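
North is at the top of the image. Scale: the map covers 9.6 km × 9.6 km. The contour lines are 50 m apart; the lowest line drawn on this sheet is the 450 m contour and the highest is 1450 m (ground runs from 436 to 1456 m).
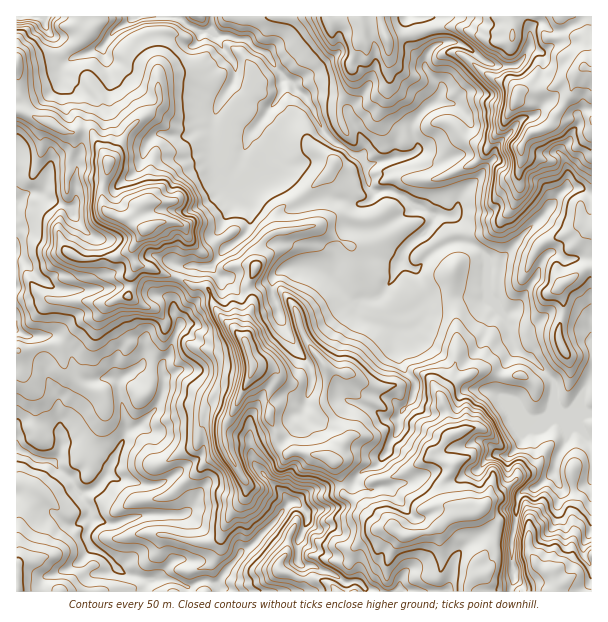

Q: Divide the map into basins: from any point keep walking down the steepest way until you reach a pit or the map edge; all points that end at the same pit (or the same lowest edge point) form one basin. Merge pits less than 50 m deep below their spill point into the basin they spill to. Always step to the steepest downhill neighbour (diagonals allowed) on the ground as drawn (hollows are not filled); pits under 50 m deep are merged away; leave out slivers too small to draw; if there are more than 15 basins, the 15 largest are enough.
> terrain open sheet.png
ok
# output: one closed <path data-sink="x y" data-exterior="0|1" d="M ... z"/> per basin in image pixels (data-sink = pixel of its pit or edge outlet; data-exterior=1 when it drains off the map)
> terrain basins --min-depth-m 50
<path data-sink="20 17" data-exterior="1" d="M458 26l-26 2-45 12 3 40 1 4 10 10 16 9 17 18 15 1 16 17 23 7-2 7-9 9-36 16-36 3-9 20-21 16-22 1-9-4-6 0-21 12-41 6-9 4-7 9-5 21-20-21-5-11-26 18-3 0-11-12-8-16-12-2-14 1-10 6-12 16-2 9 5 11 10 1 15 8 20 4 10 8 12 0 4 2 4 15 6 11 28 27 6 22 6 4 14 1 5 4 0 6-6 11-3 13 2 17 12 30 5 3 13-1 15 5 9 0 8 4 10 19 1 15 13 6 21 26 15 1-24-24 0-14 4-7 24-6 35-20 21 9-1 6-9 12 3 18 5 5 9 8 9 0 11-3 10-11 11-1 7 5 17 4 5 7 1 39 10 14 12 5 4 12-2 6 37 1 1-523-8-2-9 9-24 12-17 3-6-1-7 1-3 3-1-7-6-9 0-39-31-3z"/><path data-sink="17 449" data-exterior="1" d="M140 265l-3 0-5 8 0 14-4 9-21 8-9 12-18 8-18 19-46 8 1 241 537-1 2-6-4-12-12-5-10-14-2-42-7-6-14-2-7-5-6 0-18 13-17 2-14-13-3-12 0-6 9-12 1-6-21-9-35 20-24 6-4 7 0 14 24 24-15-1-21-26-13-6-1-15-10-19-8-4-9 0-15-5-13 1-5-3-12-30-2-17 3-13 6-11 0-6-5-4-14-1-6-4-6-22-28-27-6-11-4-15-4-2-12 0-10-8-15-2z"/><path data-sink="134 17" data-exterior="1" d="M380 16l-36 0-11 3-3 0-1-3-248 0-1 7 8 9-14 14-17 9-41 8 2 32 6 17 26 10 15 10 7 1 11-5 6 2 5 5 15 27-7 30 1 14 5 6 9 5 11 1 15 11 4 0 15-7 20 2 8 16 11 12 3 0 26-18 5 11 20 21 4-18 8-12 9-4 41-6 21-12 6 0 9 4 22-1 21-16 9-20 30-1 14-5 28-13 11-15-23-8-16-17-15-1-17-18-16-9-10-10-3-42z"/><path data-sink="17 330" data-exterior="1" d="M20 208l-4 1 0 141 11 0 12-4 23-3 18-19 18-8 9-12 21-8 4-9 0-14 4-9-5-14-14 6-10 2-30 0-13-10-6-21-4-5-15-11-10 0z"/><path data-sink="408 17" data-exterior="1" d="M510 16l-129 0-1 5 7 19 54-14 17 0 22 10 30 2 2-2 0-15z"/>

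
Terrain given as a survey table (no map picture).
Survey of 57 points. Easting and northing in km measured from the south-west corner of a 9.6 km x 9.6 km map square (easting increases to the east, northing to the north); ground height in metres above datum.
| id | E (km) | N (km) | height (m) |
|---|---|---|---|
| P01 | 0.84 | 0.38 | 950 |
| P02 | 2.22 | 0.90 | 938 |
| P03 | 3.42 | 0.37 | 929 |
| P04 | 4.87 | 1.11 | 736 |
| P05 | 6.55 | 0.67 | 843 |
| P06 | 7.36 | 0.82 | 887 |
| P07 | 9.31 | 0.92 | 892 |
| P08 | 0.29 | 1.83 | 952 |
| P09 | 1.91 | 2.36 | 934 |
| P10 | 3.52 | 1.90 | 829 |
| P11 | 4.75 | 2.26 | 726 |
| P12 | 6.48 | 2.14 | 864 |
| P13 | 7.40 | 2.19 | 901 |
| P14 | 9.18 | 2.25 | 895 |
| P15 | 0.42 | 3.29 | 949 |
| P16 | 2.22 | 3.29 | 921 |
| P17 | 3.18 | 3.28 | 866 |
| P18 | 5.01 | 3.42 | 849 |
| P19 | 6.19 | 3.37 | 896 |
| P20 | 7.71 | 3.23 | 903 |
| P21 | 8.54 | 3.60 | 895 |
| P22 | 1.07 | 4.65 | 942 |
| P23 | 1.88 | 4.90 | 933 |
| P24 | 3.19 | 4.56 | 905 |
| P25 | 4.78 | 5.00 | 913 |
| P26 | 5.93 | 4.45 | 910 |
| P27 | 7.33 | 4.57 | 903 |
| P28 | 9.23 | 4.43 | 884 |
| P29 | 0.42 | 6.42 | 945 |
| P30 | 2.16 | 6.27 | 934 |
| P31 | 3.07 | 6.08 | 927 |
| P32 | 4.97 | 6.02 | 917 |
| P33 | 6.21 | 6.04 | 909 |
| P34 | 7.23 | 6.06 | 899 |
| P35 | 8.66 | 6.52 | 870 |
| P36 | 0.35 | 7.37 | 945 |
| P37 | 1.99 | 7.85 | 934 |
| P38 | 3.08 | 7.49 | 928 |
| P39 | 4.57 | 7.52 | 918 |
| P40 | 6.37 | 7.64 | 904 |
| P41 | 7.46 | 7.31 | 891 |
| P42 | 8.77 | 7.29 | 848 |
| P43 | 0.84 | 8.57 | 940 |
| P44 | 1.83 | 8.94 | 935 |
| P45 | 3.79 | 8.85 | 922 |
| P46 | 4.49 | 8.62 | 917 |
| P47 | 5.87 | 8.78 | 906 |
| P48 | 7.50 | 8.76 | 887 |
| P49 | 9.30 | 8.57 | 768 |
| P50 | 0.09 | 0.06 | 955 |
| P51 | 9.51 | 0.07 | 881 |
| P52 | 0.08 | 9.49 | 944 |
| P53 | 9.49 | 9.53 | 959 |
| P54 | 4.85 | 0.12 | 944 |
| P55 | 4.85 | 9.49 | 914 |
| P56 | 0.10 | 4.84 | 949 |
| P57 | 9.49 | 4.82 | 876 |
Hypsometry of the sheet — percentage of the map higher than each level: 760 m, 97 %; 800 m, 94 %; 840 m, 90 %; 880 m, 80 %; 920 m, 35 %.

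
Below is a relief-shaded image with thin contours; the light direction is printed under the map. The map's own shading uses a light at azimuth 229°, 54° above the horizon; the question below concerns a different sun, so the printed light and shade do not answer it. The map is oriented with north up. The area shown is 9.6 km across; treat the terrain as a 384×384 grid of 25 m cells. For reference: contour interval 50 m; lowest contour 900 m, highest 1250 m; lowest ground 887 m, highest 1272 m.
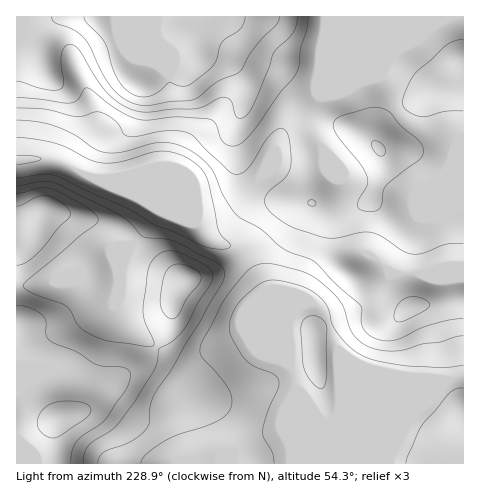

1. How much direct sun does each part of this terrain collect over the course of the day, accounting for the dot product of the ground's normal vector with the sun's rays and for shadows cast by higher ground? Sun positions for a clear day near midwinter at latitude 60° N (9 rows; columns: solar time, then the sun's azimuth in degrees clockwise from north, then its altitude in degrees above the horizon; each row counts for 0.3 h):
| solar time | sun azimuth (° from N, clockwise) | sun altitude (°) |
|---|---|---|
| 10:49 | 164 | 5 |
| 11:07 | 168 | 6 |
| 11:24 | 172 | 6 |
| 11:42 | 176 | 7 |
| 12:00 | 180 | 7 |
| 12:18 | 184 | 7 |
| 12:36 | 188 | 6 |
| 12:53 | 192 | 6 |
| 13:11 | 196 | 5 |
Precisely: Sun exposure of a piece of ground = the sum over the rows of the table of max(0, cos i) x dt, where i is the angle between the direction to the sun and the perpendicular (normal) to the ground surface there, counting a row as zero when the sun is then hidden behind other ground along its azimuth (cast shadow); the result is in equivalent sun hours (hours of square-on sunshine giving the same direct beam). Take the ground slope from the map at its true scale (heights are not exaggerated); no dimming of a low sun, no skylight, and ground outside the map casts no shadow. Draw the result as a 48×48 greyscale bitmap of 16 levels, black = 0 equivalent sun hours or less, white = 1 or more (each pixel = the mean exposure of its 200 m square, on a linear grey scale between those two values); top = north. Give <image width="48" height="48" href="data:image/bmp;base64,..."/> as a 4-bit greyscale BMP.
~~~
<image width="48" height="48" href="data:image/bmp;base64,Qk32BAAAAAAAAHYAAAAoAAAAMAAAADAAAAABAAQAAAAAAIAEAAATCwAAEwsAABAAAAAAAAAAAAAAABEREQAiIiIAMzMzAERERABVVVUAZmZmAHd3dwCIiIgAmZmZAKqqqgC7u7sAzMzMAN3d3QDu7u4A////AERFVVVWZmZmVURERERERERERERERERERERWZmeIiIiYd2VVVEQ0REREREREQ0RVVUZ3eJq6mIiZmYd2ZVRDRERERERERDRVZkVniavLl2Z4iZmIdmVERERERERERDNFZjRFZ4mql2VVZ4iId2VVREREREREREM0VjIiI0VniHZERWZmZlVVRERVREREREMiNDIQABI1eIdURERVVVVVVERVRERERERCIkMhAAEkV4h2QzMzNERVVEVVRERERERDEUQyIiIzRXiHZDMzMzNEVVZVREREREREMkRERDMyM1aIdTMyIiIzRFVURERERFVVVUREREMyIiNXdkMyIiIzRFVUREVniYiIiFVERDMhEBE1d2QzMzRERERERHrMypiIiFVDMhEQABI1eHVDM0REREREWLzd26mHd2VDIRAAASNWiZhkM0RERFRFaau7u6qYiGVUMhEREjVniZmGVERERERFaIZmirupmTMzMzMiI0VneIiHZURERDM0ZlQzV5qqqgAAEjREQzRWZniIdkREREM1d1QzNGd4iQAAATRVRDNEVomYiGRERERomXZDISIjRAAAEjRVREM0RoqpmYdURWirupdTIAAAAVRERERERERDRWeIiIiHiaq7qGZUMREjMqmHVEREREQyIhESRXmau7upYyM0RVVERJmZdlRDRDMhAAAAE1eaq6qFMRI1eJmGVWeJh2VEREIQAAAAEkV4mZh1RERXiZqpmUV4h3ZmVEMAAAAANVVniId3iIiIh3eIiEVneIiIdlIAAAADZ3d4iIiJmqqZdURWZkRWeIh3VCAAAAAUaImIiIiIiJqYZEREVTRWZlQxEAAAAAAUZ4iIiIh2Vnh2VERERBEjIQAAAAAAAAE1d2ZmZmZURFZlRERERAAAAAAAAAEhAAJGdlRDMzMzMzRERERERAAAAAAAABMzISNXd1QyIiIiIjNFZlRERAAAAAAAAjNDNEV3d2VCIjM0REVnd2ZURAAAAAAVd2RERHuph3ZEM0RERWeIiHdlRBAAABWs3tyYm93KiHZUREREV4h3d3dlRCAAAnmrze7u7typiHdkVURFeIdURERVRFISWIh3eb3u3KhmeId2VURWiGUzIiNEVIiJmYdVVoq7qYdmaIiHZURWZUMhEjRVVamZmphmeKvMu7qXZ4mHZVREMhERI1ZmZsy8zKmJvv////24ZWiIdlQxAAESRWd4iN3u3Kic7/////24ZVZ4dlQyAAESNWeImczdyXec7cuqu7uphmZndlREQhERI0Vnd5qpdVeruGVVZ3mqmHZnd2VEREMiIzNEVYd2Q1iqdDI0RFeamHZnh2VEREREMyIjRXZlRGiYUyNEREV4h2VVZmVEREREMiESRWVVVXiGRERERERFZnZlRFVEREREQhERI1RFZ4l2RERERURFVniHZlVERERERDIRAERFeaqFREREVURFVniJmHZUREREREQhAERFeql1RERERERFVWZ4h3ZURERERERCEERFZnZURERERERERVVVVVVEREREREREMw=="/>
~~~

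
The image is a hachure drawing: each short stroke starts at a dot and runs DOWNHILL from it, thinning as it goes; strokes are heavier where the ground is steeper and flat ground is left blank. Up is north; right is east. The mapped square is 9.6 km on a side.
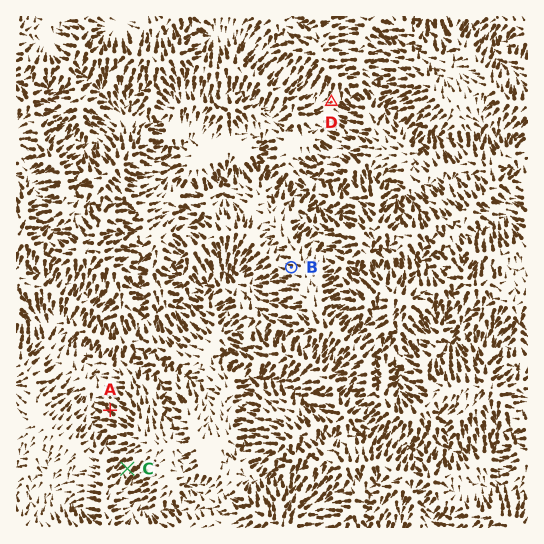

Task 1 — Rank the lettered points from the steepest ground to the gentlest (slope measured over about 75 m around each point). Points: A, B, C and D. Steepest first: C A B D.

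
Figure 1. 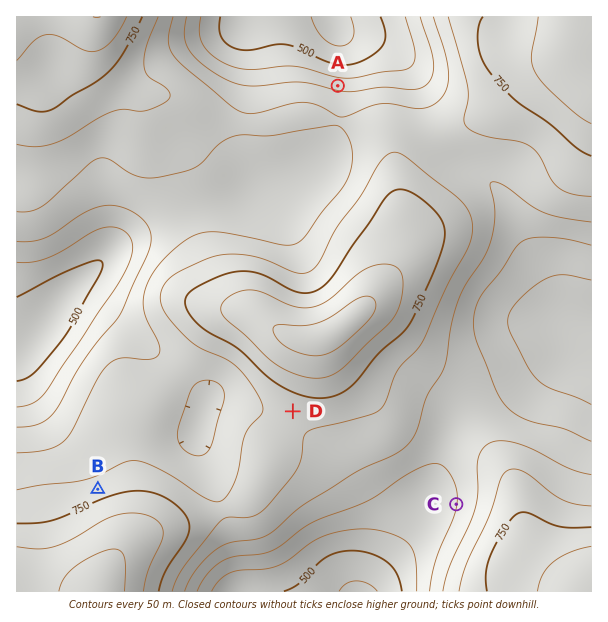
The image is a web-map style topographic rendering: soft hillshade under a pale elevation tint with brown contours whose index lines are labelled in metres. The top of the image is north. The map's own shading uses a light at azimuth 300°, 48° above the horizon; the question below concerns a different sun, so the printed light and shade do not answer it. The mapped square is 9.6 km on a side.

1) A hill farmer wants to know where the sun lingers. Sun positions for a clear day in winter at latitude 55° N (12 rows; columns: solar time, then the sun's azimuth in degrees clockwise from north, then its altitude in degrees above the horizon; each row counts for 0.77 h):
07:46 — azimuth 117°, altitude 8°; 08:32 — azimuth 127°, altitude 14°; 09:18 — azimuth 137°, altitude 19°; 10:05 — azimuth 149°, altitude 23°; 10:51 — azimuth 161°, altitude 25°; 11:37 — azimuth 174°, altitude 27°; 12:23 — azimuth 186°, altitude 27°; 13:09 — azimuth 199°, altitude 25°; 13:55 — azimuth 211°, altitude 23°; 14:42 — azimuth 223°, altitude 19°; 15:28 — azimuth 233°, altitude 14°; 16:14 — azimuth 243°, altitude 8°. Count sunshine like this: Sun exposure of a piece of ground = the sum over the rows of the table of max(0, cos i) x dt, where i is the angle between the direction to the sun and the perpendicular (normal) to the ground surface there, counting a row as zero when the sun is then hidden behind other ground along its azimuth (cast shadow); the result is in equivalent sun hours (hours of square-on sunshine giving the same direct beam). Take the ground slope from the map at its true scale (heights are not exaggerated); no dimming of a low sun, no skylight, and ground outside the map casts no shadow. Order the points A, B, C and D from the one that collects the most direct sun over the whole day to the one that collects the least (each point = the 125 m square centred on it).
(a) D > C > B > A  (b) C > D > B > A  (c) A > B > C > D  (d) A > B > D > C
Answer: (a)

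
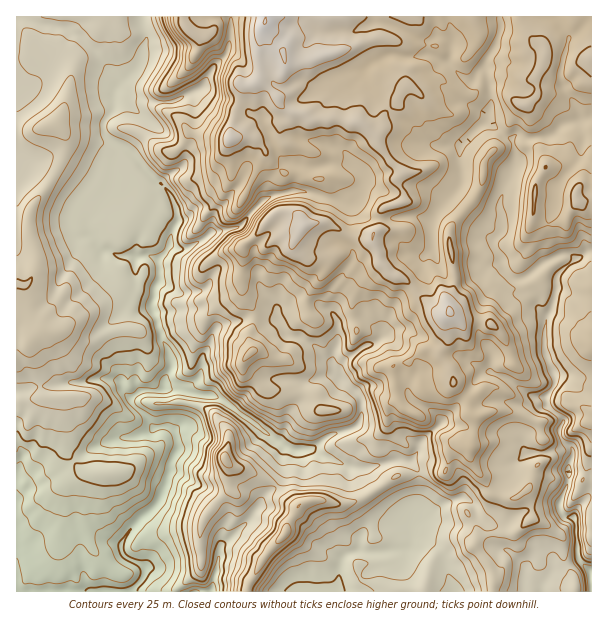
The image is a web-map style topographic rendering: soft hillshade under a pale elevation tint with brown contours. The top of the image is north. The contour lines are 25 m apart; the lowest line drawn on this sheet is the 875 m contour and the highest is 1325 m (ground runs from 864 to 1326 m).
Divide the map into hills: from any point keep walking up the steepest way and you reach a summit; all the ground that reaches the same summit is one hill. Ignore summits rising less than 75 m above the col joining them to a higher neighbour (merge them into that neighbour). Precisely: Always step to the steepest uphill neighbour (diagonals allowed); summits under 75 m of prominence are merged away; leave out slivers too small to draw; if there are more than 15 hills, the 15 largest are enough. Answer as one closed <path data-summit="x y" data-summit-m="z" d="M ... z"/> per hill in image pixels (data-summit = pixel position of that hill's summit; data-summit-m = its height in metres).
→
<path data-summit="266 21" data-summit-m="1326" d="M591 16l-449 1 4 24-4 9-2 12-2 6-22 21-2 7 0 14-11 13 1 11 6 5 15 7 3 6-13 13-5 29-20 27-2 10 16 21 6 0 9 4 18 2 1 20 18 9-4 22 5 9 5 21 6 9 4 18-8 14 0 7-2 3-22 1-10 8 3 6 15 14 6 9-4 4-19 6-12 0-27 10-20 14-16 14-20 11-7 1-11 10-1 94 114 0 8-8 5-6 1-11-19-9-5-7 0-8 17-22 11-9 11-12 10-29 0-9 8-12 0-9-4-10 8-9 6-31 7 3 18 2 12 6 48 37 18 11 21 0 11 7 4 0 23 11 22 0 17-6 13-2 8 2 6 6 4 11 0 12-8 39-10-4-10 0-29 8-3 5 0 10-13 5-5 6-4 32 254-1z"/><path data-summit="17 284" data-summit-m="1126" d="M141 16l-125 1 1 483 12-12 7-1 20-11 16-14 20-14 27-10 12 0 19-6 4-4-6-9-15-14-3-6 10-8 22-1 2-3 0-7 8-14-4-18-6-9-5-21-5-9 4-22-18-9-1-20-18-2-9-4-6 0-16-21 2-10 20-27 5-29 13-13-3-6-15-7-6-5-1-11 11-13 0-14 2-7 22-21 2-6 2-12 4-9z"/><path data-summit="285 533" data-summit-m="1191" d="M287 446l-3 1-1 6 1 20-4 9-16 15-12 21-22 22-8 5-10 47 124 0 6-32 5-6 13-5 0-10 3-5 29-8 10 0 10 4 6-27 2-24-4-11-6-6-15-2-23 8-22 0-23-11-4 0-11-7-21 0z"/><path data-summit="225 459" data-summit-m="1165" d="M188 391l-6 31-8 9 4 10 0 9-8 12 0 9-10 29-11 12-11 9-17 22 1 11 9 6 14 7-1 11-12 14 78 0 7-22 5-25 8-5 22-22 12-21 16-15 4-9 0-28-59-43-12-6-18-2z"/>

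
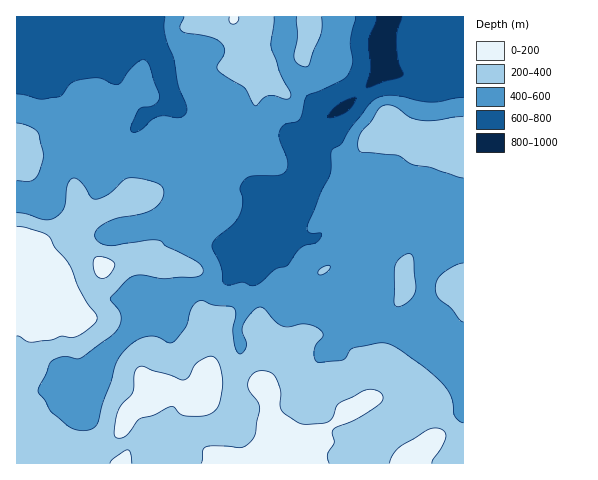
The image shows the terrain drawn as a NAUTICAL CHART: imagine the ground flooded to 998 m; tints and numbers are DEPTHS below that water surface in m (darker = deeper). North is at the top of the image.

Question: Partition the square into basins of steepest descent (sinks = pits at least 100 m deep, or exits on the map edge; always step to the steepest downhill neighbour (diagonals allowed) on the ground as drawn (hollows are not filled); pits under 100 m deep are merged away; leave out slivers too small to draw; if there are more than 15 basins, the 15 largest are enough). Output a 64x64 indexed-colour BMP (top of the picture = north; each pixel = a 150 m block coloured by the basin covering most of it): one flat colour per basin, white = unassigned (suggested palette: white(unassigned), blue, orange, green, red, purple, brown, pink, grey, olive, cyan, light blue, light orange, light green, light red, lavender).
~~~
<image width="64" height="64" href="data:image/bmp;base64,Qk12CAAAAAAAAHYAAAAoAAAAQAAAAEAAAAABAAQAAAAAAAAIAAATCwAAEwsAABAAAAAAAAAA////ALR3HwAOf/8ALKAsACgn1gC9Z5QAS1aMAMJ34wB/f38AIr28AM++FwDox64AeLv/AIrfmACWmP8A1bDFABEREREREREREREREREREREREREREREREREREREREREREREREREREREREREREREREREREREREREREREREREREREREREREREREREREREREREREREREREREREREREREREREREREREREREREREREREREREREREREREREREREREREREREREREREREREREREREREREREREREREREREREREREREREREREREREREREREREREREREREREREREREREREREREREREREREREREREREREREREREREREREREREREREREREREREREREREREREREREREREREREREREREREREREREREREREREREREREREREREREREREREREREREREREREREREREREREREREREREREREREREREREREREREREREREREREREREREREREREREREREREREREREREREREREREREREREREREREREREREREREREREREREREREREREREREREREREREREREREREREREREREREREREREREREREREREREREREREREREREREREREREREREREREREREREREREREREREREREREREREREREREREREREREREREREREREREREREREREREREREREREREREREREREREREREREREREREREREREREREREREREREREREREREREREREREREREREREREREREREREREREREREREREREREREREREREREREREREREREREREREREREREREREREREREREREREREREREREREREREREREREREREREREREREREREREREREREREREREREREREREREREREREREREREREREREREREREREREREREREREREREREREREREREREREREREREREREREREREREREREREREREREREREREREREREREREREREREREREREREREREREREREREREREREREREREREREREREREREREREREREREREREREREREREREREREREREREREREREREREREREREREREREREREREREREREREREREREREREREREREREREREREREREREREREREREREREREREREREREREREREREREREREREREREREREREREREREREREREREREREREREREREREREREREREREREREREREREREREREREREREREREREREREREREREREREREREREREREREREREREREREREREREREREREREREREREREREREREREREREREREREREREREREREREREREREREREREREREREREREREREREREREREREREREREREREREREREREREREREREREREREREREREREREREREREREREREREREREREREREREREREREREREREREREREREREREREREREREREREREREREREREREREREREREREREREREREREREREREREREREREREREREREREREREREREREiIRERERERERERERERERERERERERERERERERERERERESIiIRERERERERERERERERERERERERERERERERERERERIiIiEREREREREREREREREREREREREREREREREREREREiIiIiIiEREREREREREREREREREREREREREREREREREiIiIiIiIhERERERERERERERERERERERERERERERERESIiIiIiIiIRERERERERERERERERERERERERERERERERIiIiIiIiIiIhEREREREREREREREREREREREREREREiIiIiIiIiIiIiIiEREREREREREREREREREREREREiIiIiIiIiIiIiIiIiIhERERERERERERERERERERERESIiIiIiIiIiIiIiIiIiERERERERERERERERERERERERIiIiIiIiIiIiIiIiIiIiIRERERERERERERERERERERIiIiIiIiIiIiIiIiIiIiIiIREREREREREREREREREREiIiIiIiIiIiIiIiIiIiIiIhERERERERERERERERERESIiIiIiIiIiIiIiIiIiIiIiERERERERERERERERERERIiIiIiIiIiIiIiIiIiIiIiIREREREREREREREREREREiIiIiIiIiIiIiIiIiIiIiIhERERERERERERERERERESIiIiIiIiIiIiIiIiIiIiIiERERERERERERERERERERIiIiIiIiIiIiIiIiIiIiIiIREREREREREREREREREREiIiIiIiIiIiIiIiIiIiIiIhERERERERERERERERERESIiIiIiIiIiIiIiIiIiIiIiIRERERERERERERERERERIiIiIiIiIiIiIiIiIiIiIiIREREREREREREREREREREiIiIiIiIiIiIiIiIiIiIiIhERERERERERERERERERESIiIiIiIiIiIiIiIiIiIiIiERERERERERERERERERERIiIiIiIiIiIiIiIiIiIiIiIREREREREREREREREREREiIiIiIiIiIiIiIiIiIiIiIhERERERERERERERERERESIiIiIiIiIiIiIiIiIiIiIiERERERERERERERERERERIiIiIiIiIiIiIiIiIiIiIiIREREREREREREREREREREiIiIiIiIiIiIiIiIiIiIiIRERERERERERERERERERESIiIiIiIiIiIiIiIiIiIiIRERERERERERERERERERER"/>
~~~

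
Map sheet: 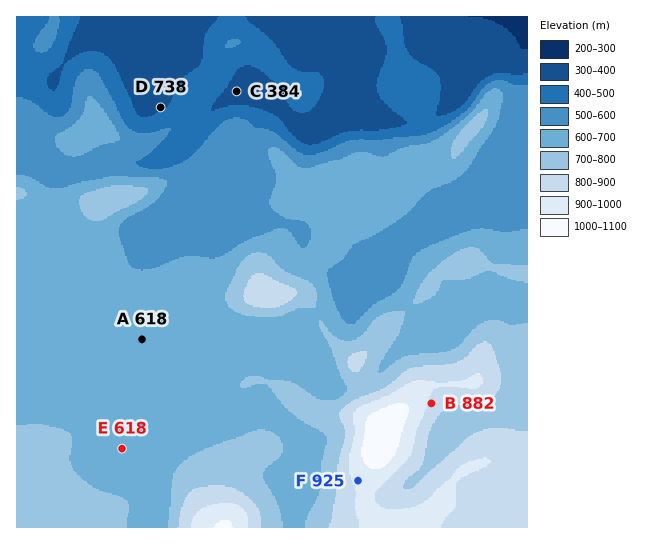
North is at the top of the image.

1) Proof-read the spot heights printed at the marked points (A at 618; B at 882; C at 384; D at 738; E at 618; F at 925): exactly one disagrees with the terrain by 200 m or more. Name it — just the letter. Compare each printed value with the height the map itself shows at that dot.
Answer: D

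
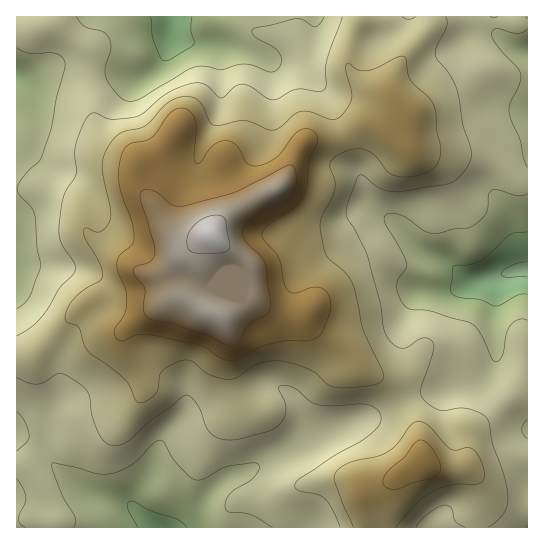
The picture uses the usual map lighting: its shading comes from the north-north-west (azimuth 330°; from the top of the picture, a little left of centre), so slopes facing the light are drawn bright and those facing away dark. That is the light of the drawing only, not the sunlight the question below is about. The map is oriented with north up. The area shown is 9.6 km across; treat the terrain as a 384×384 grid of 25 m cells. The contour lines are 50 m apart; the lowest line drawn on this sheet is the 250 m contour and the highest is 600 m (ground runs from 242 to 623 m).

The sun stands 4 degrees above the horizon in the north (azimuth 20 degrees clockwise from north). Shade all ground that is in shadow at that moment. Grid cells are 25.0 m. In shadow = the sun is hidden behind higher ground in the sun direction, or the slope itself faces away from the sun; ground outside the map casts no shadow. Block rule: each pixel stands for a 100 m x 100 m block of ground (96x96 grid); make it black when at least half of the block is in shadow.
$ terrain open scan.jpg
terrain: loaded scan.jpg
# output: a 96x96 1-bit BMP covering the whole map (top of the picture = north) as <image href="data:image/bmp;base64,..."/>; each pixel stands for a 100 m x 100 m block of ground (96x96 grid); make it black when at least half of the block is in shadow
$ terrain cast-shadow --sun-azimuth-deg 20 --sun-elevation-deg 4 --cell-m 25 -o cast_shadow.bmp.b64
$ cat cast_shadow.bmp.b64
<image width="96" height="96" href="data:image/bmp;base64,Qk2+BAAAAAAAAD4AAAAoAAAAYAAAAGAAAAABAAEAAAAAAIAEAAATCwAAEwsAAAIAAAAAAAAA////AAAAAAAAAAP+AAAH/4D/gAAAAAf+AAAf/4D/4AAAAA/+AAA//4B/8AAAAB/+AAA//4B/+AAAAB/+AAA//wB//AAAAb//AAAf/gA//AAAB///AAAB/gA//AAAB///gAAA/AA//AAAD///jwAAeAAf/AAAD///j8AAAAAf+AAAD///z/AAAAAMAAAAD///z/gAAAAAAAAAB///7/wAAAAAAAAAA/////4AAAAAAAAAA/////8AAAAAAAAAAf////+D4AAAAAAAAD////+H/AAAAAAAAAP////P/gAAAAAAAAP//B+P/4AAAACAAAP//AcP/8AAAADAAAH//gAf//AAAADgADH//gAf//gAAADgB/j//wA///gAAADwD/z//4D///gAAAD4P/////////wAAAD4P/////////wAAAD4f/////////gAAAD4P////////+AAAADwP///////wAAAAADgP///////gAAAAAAAP///////gAAAAAAAH///////gAAAAAAAH/f/////gAAAAAAAB+f/////AAAAAAAAAef//8f/AAAAAAAAAAf//4P+AAAAAAAAAAf//w+MAAAAAAAAAAP//g4AAAAAAAAAAAP//A4AAAAAAAAAAAP/8A4AAAAAAAAAADn/gAQAAAAAAAAAAHwAAAAAAAAAAAAAAH4AAAAAAAAAAAAAAH4AAAAAAAAAAAAAAH8AAAAAAAAAAAAAAH+AAAAAAAAAAAAAAH8AAAAAAAAAHgAA8P4AAAAAAAAAP4AD//gAAAAAAAAAP/4D/+AAB4AAAAAAf/8D/gAAD4AAAAAB//8D/AAAHwAAAAAP//8B+AHgHAAAAAAf8AcB8B/gGAcAAAf/4AMA4H/gAA+AAB//AAAAAH/AAB/AAB/4AAAAAH+AAB/gAD/wAAAAAH+AAB/gAH/4AAQAAP+AAB/wAP/8AAYAAP8AAA/wAf//AA8AAP8AAAf4Af//gA8AAP4AAAP4Af//gA4AAPwAAADwAf//wAwAAPgAAAAAAf//wAAAAPgAAAAAAf//wAAAAHAAAAAAA///wAAAAAAAAAAAA///gAAAAAAAAAAAA//8AAAAAAAAAAAAB//gAAAAAAAAAAAAD//AAAAAAAAAAAAAD/8AAAAAAAAAAAAAA/4AAAAAAAAAAAAAAfgAAAAAAAAAAAAAAPAAAAAAAAAAAAAAAAAAAAAAAAAAAAAAAAAAAAAAAAAAAAAAAAAAAAAAAAAAAAAAAAAAAAAAAAAAAAAAAAAAAAAAAAAAAAAAAAAAAAAAAAAAAAAAAAAAAAAAAAAAAAAAGAAAAAAAAAAAAAAAHAAAAADAAAAAAAAAPAAAAADgAAAAAAAAGAAAAADgAAAAAAAAGAAAAADwAAAAAAAAAAAAAADwAAAAAAAAAAAAAAD8AAAAAAAAAAAAAAD/AAAAAAAAAAAAAAD/gAAAAAAAAAAAAAIHAAAAB8AAAAAAAAcAAAAAD4AAAAAAAAYAAAAABwAAAAAAAAAAAAAAAAAAAAAAAAAAAAAAAAAAAAAAAAA="/>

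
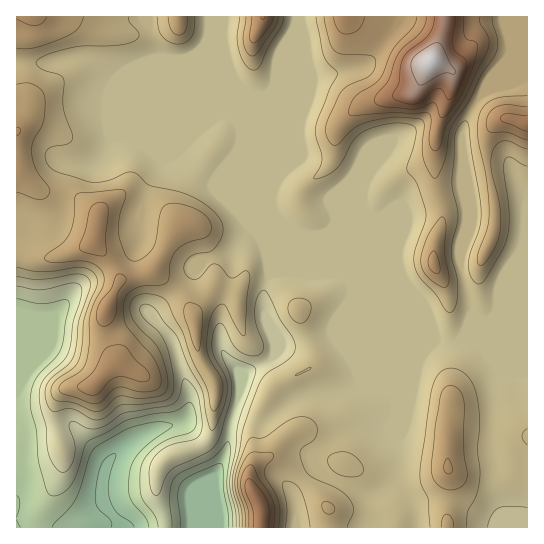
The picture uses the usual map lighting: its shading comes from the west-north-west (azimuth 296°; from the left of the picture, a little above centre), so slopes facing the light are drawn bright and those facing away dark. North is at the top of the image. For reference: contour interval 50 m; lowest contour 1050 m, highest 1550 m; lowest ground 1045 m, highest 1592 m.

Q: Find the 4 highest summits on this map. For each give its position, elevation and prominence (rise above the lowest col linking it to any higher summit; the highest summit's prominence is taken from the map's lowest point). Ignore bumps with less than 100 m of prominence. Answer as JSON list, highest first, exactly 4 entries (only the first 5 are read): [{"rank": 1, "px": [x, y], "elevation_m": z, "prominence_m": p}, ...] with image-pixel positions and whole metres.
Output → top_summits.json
[{"rank": 1, "px": [431, 61], "elevation_m": 1592, "prominence_m": 547}, {"rank": 2, "px": [257, 498], "elevation_m": 1489, "prominence_m": 228}, {"rank": 3, "px": [106, 309], "elevation_m": 1435, "prominence_m": 180}, {"rank": 4, "px": [449, 469], "elevation_m": 1404, "prominence_m": 126}]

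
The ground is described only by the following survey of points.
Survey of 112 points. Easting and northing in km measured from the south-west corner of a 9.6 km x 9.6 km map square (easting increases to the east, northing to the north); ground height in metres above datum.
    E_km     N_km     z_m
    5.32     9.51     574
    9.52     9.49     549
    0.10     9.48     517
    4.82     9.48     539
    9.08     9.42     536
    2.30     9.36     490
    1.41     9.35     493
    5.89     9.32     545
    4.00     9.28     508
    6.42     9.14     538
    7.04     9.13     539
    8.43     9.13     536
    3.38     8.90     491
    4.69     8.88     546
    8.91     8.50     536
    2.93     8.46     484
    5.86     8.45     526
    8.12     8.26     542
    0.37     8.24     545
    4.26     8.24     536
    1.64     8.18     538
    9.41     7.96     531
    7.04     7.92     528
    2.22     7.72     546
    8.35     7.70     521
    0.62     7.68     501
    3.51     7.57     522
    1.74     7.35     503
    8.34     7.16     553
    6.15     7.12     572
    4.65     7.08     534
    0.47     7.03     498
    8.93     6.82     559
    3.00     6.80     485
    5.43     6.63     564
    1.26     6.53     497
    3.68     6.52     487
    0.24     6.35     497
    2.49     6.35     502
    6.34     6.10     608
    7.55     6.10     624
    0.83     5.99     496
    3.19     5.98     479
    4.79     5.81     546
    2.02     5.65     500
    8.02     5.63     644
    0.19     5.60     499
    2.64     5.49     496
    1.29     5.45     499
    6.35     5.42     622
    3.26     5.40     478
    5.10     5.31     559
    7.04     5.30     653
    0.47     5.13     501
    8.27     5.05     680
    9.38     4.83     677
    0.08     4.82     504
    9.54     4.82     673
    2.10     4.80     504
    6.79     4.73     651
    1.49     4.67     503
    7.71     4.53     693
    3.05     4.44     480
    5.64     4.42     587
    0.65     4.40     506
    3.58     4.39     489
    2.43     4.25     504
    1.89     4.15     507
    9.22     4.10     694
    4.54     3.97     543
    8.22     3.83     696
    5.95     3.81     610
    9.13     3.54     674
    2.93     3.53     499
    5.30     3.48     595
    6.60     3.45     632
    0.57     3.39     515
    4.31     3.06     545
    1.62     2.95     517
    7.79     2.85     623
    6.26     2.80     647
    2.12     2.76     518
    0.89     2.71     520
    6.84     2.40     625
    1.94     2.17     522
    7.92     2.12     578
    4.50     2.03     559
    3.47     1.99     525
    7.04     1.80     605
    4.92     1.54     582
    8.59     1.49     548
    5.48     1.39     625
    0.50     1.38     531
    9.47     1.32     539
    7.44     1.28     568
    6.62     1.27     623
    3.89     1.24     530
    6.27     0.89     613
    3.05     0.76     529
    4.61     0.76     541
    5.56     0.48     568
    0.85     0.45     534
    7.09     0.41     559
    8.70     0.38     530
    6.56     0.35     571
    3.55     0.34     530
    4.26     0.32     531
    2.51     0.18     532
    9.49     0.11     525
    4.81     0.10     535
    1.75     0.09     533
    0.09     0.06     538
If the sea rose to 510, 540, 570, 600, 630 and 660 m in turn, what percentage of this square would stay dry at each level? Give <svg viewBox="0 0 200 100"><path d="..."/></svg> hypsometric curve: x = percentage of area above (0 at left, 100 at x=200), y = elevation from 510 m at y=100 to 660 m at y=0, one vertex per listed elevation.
<svg viewBox="0 0 200 100"><path d="M157 100l-71-20-29-20-18-20-14-20-13-20"/></svg>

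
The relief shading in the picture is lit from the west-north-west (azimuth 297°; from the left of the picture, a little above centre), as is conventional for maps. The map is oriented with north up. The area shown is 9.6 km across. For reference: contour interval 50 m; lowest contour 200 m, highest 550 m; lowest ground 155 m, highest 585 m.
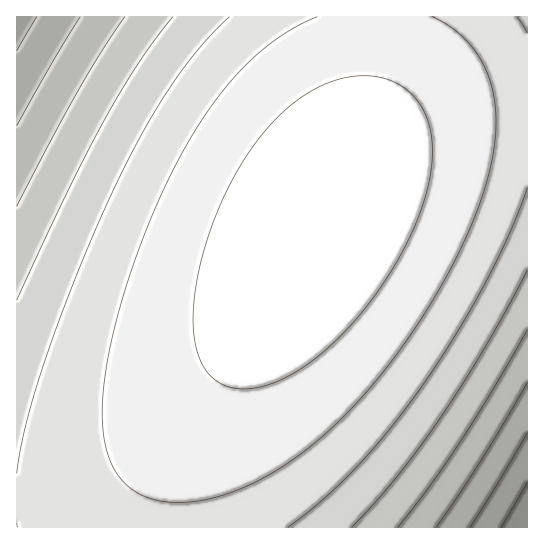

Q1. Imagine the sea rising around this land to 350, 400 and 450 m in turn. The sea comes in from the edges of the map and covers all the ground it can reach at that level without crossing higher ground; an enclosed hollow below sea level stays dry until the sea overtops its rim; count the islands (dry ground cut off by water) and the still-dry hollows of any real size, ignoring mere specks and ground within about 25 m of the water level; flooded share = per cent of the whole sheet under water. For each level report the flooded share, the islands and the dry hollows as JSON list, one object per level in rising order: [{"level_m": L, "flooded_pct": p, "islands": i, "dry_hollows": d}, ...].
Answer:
[{"level_m": 350, "flooded_pct": 8, "islands": 0, "dry_hollows": 0}, {"level_m": 400, "flooded_pct": 16, "islands": 0, "dry_hollows": 0}, {"level_m": 450, "flooded_pct": 27, "islands": 0, "dry_hollows": 0}]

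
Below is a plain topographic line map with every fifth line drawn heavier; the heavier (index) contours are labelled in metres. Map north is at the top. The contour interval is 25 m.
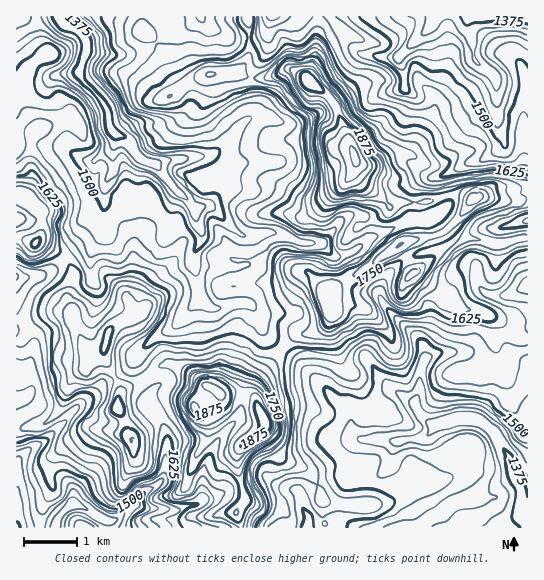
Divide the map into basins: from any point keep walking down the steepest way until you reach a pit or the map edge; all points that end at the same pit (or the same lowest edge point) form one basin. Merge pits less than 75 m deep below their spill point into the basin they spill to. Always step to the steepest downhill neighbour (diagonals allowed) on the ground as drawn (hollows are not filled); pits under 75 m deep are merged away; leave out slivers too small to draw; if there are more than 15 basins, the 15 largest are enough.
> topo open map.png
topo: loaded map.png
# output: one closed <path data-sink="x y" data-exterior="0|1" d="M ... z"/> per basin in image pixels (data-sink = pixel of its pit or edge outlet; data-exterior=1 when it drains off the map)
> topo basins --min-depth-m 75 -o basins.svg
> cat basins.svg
<path data-sink="59 17" data-exterior="1" d="M246 16l-230 1 0 176 11 3 13 14 1 20-5 12 15 6 18 15 4 12-4 14 0 13 7 29 14 26 14-7 0 8 16 28 1 7 4-5 22-11 16-13 8 0 15 7 15 12 16 6 5 6 25 0 7 4-1-9 3-7 28-37 11-10 22-5 12-10 3-12-5-18 35-19 41-30-12-25-2-11-23-19-13-16 2-14-22-55-26-23-17-10-27 10-16-2-10-6 12-17 2-9z"/><path data-sink="527 521" data-exterior="1" d="M462 195l-15 0-13 5-33 3-11 4 1 10 12 25-41 30-33 17-2 6 5 14-3 12-12 10-16 2-10 6-35 44-3 11 11 24 1 11-6 6-15 8-7 14 0 10 8 30-8 14 4 17 287-1 0-289-6-1-20 7-8 0-33-8-9-10 21-27z"/><path data-sink="17 527" data-exterior="1" d="M22 239l-6 0 0 288 223 1 1-7-3-10 8-14-8-30 0-10 7-14 15-8 6-6 0-7-8-20-10-7-25 0-5-6-16-6-15-12-15-7-8 0-16 13-22 11-4 5-1-7-16-28 0-8-14 7-14-26-7-29 0-13 4-12-4-14-18-15-10-5-10 0z"/><path data-sink="527 17" data-exterior="1" d="M527 16l-280 0 4 29-2 9-12 17 10 6 16 2 27-10 13 7 16 12 14 14 6 11 16 44-2 14 3 6 34 30 11-4 33-3 13-5 15 0 12 4 27-12 27 0z"/><path data-sink="527 221" data-exterior="1" d="M481 196l-6 1-8 9-15 20 9 10 33 8 8 0 26-7-1-37-29 0z"/>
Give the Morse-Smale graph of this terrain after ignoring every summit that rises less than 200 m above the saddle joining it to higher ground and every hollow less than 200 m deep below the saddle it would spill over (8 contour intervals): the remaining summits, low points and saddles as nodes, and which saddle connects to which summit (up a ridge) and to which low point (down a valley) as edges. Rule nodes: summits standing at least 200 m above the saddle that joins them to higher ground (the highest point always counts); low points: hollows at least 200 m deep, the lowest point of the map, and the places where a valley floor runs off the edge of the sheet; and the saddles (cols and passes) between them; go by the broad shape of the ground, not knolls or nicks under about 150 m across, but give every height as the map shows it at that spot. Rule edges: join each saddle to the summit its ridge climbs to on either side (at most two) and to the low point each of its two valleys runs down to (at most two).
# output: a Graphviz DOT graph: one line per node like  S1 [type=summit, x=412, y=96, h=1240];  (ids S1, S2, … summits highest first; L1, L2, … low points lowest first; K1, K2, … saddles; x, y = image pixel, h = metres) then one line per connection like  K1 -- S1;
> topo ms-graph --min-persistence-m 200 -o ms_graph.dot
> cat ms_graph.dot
graph terrain {
  S1 [type=summit, x=354, y=158, h=1960];
  S2 [type=summit, x=218, y=390, h=1908];
  L1 [type=low, x=526, y=519, h=1362];
  L2 [type=low, x=62, y=22, h=1364];
  L3 [type=low, x=526, y=17, h=1365];
  L4 [type=low, x=17, y=527, h=1372];
  K1 [type=saddle, x=282, y=349, h=1634];
  K2 [type=saddle, x=250, y=39, h=1627];
  K3 [type=saddle, x=65, y=258, h=1619];
  K1 -- S1;
  K1 -- S2;
  K1 -- L1;
  K1 -- L2;
  K2 -- S1;
  K2 -- L3;
  K2 -- L2;
  K3 -- S1;
  K3 -- S2;
  K3 -- L2;
  K3 -- L4;
}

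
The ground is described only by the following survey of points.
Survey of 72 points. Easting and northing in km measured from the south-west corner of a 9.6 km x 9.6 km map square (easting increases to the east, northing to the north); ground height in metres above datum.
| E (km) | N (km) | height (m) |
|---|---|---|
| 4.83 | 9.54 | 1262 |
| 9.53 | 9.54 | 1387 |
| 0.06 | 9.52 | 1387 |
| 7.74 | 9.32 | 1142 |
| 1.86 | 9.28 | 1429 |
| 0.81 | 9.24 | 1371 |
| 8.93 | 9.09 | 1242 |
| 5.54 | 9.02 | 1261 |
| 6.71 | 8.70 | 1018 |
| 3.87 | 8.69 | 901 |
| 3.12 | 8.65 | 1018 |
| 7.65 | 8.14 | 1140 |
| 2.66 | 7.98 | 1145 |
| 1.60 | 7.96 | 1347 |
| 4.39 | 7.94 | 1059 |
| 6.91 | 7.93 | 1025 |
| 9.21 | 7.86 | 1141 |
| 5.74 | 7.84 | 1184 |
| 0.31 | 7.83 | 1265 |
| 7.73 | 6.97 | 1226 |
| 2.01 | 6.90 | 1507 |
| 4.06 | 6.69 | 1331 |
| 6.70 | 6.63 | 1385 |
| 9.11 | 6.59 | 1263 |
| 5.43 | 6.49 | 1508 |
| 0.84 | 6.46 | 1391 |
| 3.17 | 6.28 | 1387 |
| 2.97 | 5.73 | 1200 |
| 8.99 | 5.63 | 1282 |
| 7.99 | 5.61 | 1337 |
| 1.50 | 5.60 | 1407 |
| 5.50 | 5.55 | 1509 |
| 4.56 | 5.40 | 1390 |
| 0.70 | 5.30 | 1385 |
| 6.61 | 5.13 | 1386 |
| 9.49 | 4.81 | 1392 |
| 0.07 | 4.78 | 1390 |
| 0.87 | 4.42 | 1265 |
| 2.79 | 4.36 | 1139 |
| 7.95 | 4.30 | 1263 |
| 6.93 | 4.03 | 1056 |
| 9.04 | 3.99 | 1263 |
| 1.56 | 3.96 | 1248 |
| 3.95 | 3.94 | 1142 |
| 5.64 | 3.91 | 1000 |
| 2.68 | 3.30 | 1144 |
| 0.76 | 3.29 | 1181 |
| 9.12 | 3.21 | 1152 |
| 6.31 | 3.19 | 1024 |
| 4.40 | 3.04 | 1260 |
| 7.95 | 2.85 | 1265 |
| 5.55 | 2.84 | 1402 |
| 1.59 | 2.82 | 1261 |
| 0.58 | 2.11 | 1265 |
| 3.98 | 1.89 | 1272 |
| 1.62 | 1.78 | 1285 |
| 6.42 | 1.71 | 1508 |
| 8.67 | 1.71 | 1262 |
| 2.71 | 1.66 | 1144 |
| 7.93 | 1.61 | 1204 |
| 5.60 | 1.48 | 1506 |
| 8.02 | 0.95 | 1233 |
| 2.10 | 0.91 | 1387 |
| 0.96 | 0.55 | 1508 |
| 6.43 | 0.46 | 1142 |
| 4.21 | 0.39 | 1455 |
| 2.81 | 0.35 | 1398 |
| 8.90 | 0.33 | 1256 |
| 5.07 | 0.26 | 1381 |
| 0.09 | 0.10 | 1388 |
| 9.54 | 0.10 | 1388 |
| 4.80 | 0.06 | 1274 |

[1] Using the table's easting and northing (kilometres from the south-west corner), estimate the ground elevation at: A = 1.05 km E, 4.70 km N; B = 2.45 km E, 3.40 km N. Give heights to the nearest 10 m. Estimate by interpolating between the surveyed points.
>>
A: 1310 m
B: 1140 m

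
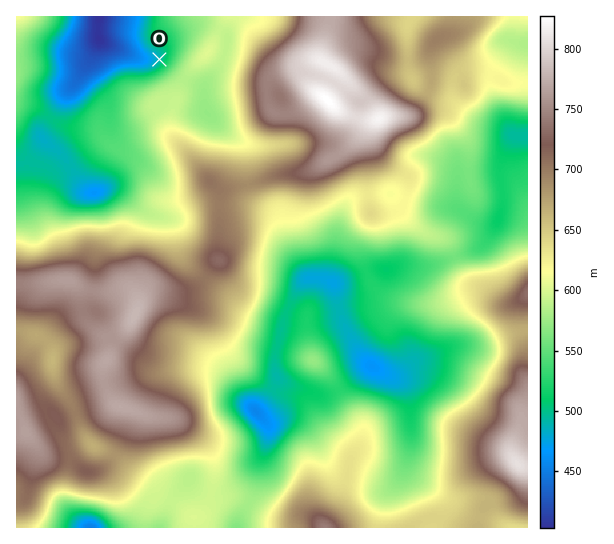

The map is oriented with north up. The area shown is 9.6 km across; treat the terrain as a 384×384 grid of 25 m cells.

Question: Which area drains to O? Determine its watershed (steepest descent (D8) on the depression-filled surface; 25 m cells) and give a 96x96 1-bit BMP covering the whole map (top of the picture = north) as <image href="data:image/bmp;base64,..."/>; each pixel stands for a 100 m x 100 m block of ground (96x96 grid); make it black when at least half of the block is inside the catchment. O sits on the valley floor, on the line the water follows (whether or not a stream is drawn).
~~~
<image width="96" height="96" href="data:image/bmp;base64,Qk2+BAAAAAAAAD4AAAAoAAAAYAAAAGAAAAABAAEAAAAAAIAEAAATCwAAEwsAAAIAAAAAAAAA////AAAAAAAAAAAAAAAAAAAAAAAAAAAAAAAAAAAAAAAAAAAAAAAAAAAAAAAAAAAAAAAAAAAAAAAAAAAAAAAAAAAAAAAAAAAAAAAAAAAAAAAAAAAAAAAAAAAAAAAAAAAAAAAAAAAAAAAAAAAAAAAAAAAAAAAAAAAAAAAAAAAAAAAAAAAAAAAAAAAAAAAAAAAAAAAAAAAAAAAAAAAAAAAAAAAAAAAAAAAAAAAAAAAAAAAAAAAAAAAAAAAAAAAAAAAAAAAAAAAAAAAAAAAAAAAAAAAAAAAAAAAAAAAAAAAAAAAAAAAAAAAAAAAAAAAAAAAAAAAAAAAAAAAAAAAAAAAAAAAAAAAAAAAAAAAAAAAAAAAAAAAAAAAAAAAAAAAAAAAAAAAAAAAAAAAAAAAAAAAAAAAAAAAAAAAAAAAAAAAAAAAAAAAAAAAAAAAAAAAAAAAAAAAAAAAAAAAAAAAAAAAAAAAAAAAAAAAAAAAAAAAAAAAAAAAAAAAAAAAAAAAAAAAAAAAAAAAAAAAAAAAAAAAAAAAAAAAAAAAAAAAAAAAAAAAAAAAAAAAAAAAAAAAAAAAAAAAAAAAAAAAAAAAAAAAAAAAAAAAAAAAAAAAAAAAAAAAAAAAAAAAAAAAAAAAAAAAAAAAAAAAAAAAAAAAAAAAAAAAAAAAAAAAAAAAAAAAAAAAAAAAAAAAAAAAAAAAAAAAAAAAAAAAAAAAAAAAAAAAAAAAAAAAAAAAAAAAAAAAAAAAAAAAAAAAAAAAAAAAAAAAAAAAAAAAAAAAAAAAAAAAAAAAAAAAAAAAAAAAAAAAAAAAAAAAAAAAAAAAAAAAAAAAAAAAAAAAAAAAAAAAAAAAAAAAAAAAAAAAAAAAAAAAAAAAAAAAAAAAAAAAAAAAAAAAAAAAAAAAAAAAAAAAAAAAAAAAAAAAAAAAAAAAAAAAAAAAAAAAAAAAAAAAAAAAAAAAAAAAAAAAAAAAAAAAAAAAAAAAAAAAAAAAAAAAAAAAAAAAAAAAAAAAAAAAAAAAAAAAAAgAAAAAAAAAAAAAAB/AAAAAAAAAAAAAAD/4AAAAAAAAAAAAAH//4AAAAAAAAAAAAH///AAAAAAAAAAAAP///wAAAAAAAAAAAf///8AAAAAAAAAAA////+AAAAAAAAAAB/////AAAAAAAAAAD/////gAAAAAAAAAH/////wAAAAAAAAAH/////4AAAAAAAAAH/////8AAAAAAAAAH/////8AAAAAAAAAH/////AAAAAAAAAAH////8AAAAAAAAAAD////4AAAAAAAAAAD////wAAAAAAAAAAB////wAAAAAAAAAAB////4AAAAAAAAAAB////8AAAAAAAAAAB////8AAAAAAAAAAC////8AAAAAAAAAAEf///4AAAAAAAAAAIP///wAAAAAAAAAAAH///gAAAAAAAAAAAD///gAAAAAAAAAAAB///wAAAAAAAAAAAB///wAAAAAAAAAAAA///wAAAAAAAAAAAA///4AAAAAAAAAAAAf//4AAAAAAAAAAAAf//4AAAAAA="/>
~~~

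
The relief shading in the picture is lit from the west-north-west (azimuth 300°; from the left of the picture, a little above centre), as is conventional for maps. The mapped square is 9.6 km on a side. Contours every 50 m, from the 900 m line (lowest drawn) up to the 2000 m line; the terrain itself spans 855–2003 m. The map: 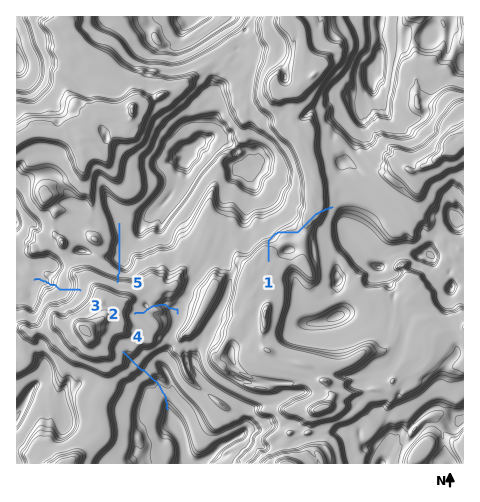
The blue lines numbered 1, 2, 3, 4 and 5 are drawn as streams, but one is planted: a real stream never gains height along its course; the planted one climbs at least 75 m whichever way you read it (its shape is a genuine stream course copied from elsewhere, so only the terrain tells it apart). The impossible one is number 1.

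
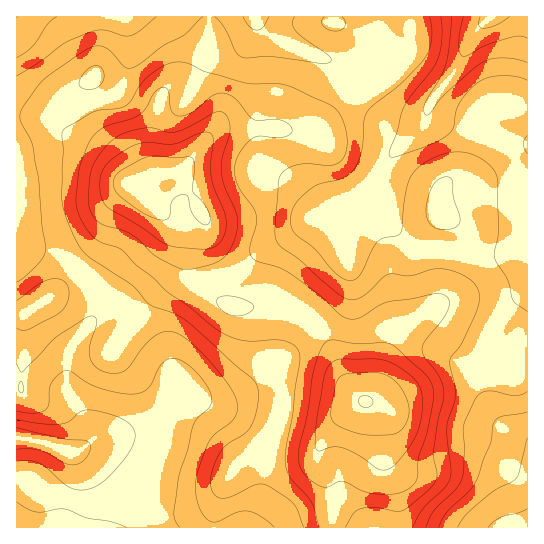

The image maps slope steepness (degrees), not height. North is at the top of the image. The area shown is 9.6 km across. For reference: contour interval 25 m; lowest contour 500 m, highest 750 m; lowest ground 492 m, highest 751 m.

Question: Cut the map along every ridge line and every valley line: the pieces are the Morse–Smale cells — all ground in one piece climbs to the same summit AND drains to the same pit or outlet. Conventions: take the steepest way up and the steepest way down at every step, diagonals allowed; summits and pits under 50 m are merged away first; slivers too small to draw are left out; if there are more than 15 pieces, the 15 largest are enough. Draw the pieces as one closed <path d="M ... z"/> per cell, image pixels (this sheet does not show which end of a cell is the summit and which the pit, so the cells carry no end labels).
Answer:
<path d="M527 16l-193 0 0 7 36 13 21 0 19-11-3 17-12 24-17 14-31 17-32 36-13 0-27-5-16 1 1 18 7 19 10 9 20 10 21 24 7 2 28-13-6 9-6 26 8 36-1 21-7 15-24 21 10 13 16 38 9 13 12 11-29 22-16 26 0 13 13 36 1 30 66-1-3-37-9-23-2-42-5-12-13-11 12-17 9-36 7-15 6-6 17-9 15 0 9 5 19 19 14 5 26 0 12-3 8-5 7-1z"/><path d="M78 269l-32 31-19 12-11 2 0 213 315 1 1-30-13-36 0-13 16-26 29-22-12-11-9-13-10-24-14-26-2 0-43 41-36 25-17 7-15 0-20-7-8 0-7 8-18 26-8 8-40 1-14 5-10 8 6-7 1-12-3-9-16-30-2-25 2-13 6-11 20-27 1-13-5-17z"/><path d="M167 173l-12 0-30 20-13 17-12 31-23 28 14 16 5 17-1 13-20 27-6 11-2 13 2 25 16 30 3 9 0 8-5 9 22-11 40-1 8-8 18-26 7-8 8 0 20 7 15 0 17-7 36-25 43-42-15-13-19-6-52 0-21-12-11-10-7-12-1-20 2-18 10-16 0-5-18-28-8-9z"/><path d="M426 317l-8 2-13 6-10 9-8 19-8 32-12 17 13 11 5 12 2 42 9 23 3 37 128 1 1-187-7-1-8 5-12 3-26 0-14-5-24-23z"/><path d="M258 128l-39 1-20 18-13 18-9 6-13 2 13 4 8 9 18 28 0 5-7 10-4 12 0 32 3 6 8 10 28 18 52 0 19 6 15 12 2 0 22-20 7-15 1-21-8-36 4-22 6-10-26 10-7-2-21-24-20-10-10-9-7-19z"/><path d="M255 16l-131 1 4 10 3 19-7 35-10 14-21 6-1 5 9 21 19 23 17 27 10 2 8-6 16-1 11-4 6-5 11-16 20-18 40-2 4-41-6-28 0-35z"/><path d="M17 65l-1 182 34 6 28 15 22-27 15-35 15-18 11-6-7 1-7-3-26-31-31-17-6-9 1-16-22-11-14-11-8-8z"/><path d="M333 16l-77 1 1 41 6 28-4 28 0 14 16 0 27 5 13 0 32-36 39-22 11-13 10-20 3-17-19 11-21 0-36-13z"/><path d="M123 16l-106 0-1 49 5 12 14 14 28 16 4-1 4-11 20-16-2 6 2 16 23-6 10-14 7-31-3-23z"/><path d="M23 248l-7 1 1 64 10-1 19-12 31-30-2-3-17-11z"/><path d="M91 101l-17 7-9-1-1 16 4 7 33 19 26 31 7 3 11-3-12-6-13-24-16-19-8-14z"/><path d="M90 80l-19 15-4 8 0 5 7 0 17-6z"/>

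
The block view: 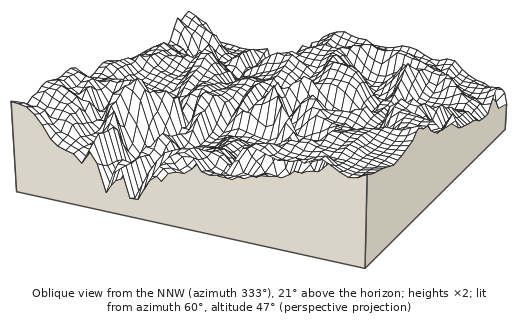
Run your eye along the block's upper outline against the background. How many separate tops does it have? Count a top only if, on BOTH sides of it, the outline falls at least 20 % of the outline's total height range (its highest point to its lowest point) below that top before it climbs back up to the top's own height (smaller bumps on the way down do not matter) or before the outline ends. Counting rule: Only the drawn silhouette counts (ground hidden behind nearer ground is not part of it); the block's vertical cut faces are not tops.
2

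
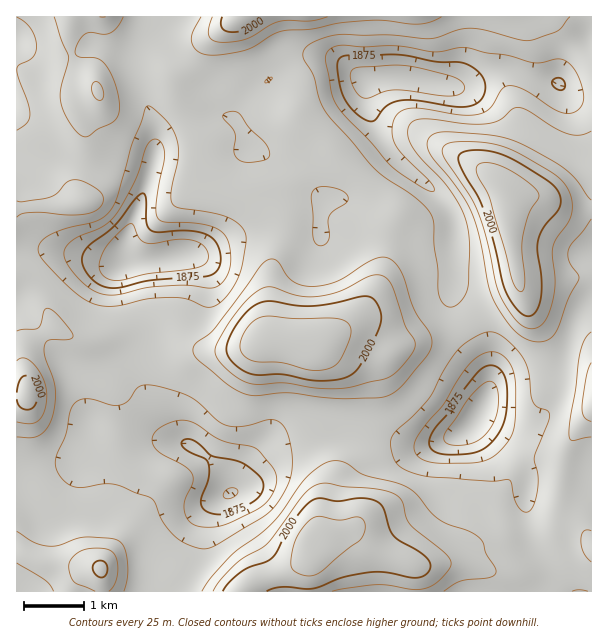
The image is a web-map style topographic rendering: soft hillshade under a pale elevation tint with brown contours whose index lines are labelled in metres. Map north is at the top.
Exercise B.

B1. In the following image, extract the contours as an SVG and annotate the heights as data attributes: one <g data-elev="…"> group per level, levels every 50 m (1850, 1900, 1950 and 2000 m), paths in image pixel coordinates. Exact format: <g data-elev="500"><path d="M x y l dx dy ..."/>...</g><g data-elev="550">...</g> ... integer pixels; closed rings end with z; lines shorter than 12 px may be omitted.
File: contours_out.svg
<g data-elev="1850"><path d="M225 498l-2-3 4-5 6-2 4 2 0 4-3 3-4 2z"/><path d="M449 444l-5-4 1-6 22-33 16-17 6-3 5 2 4 9 0 13-3 14-6 11-7 8-9 5-14 2z"/><path d="M110 280l-6-4-4-6-1-6 2-7 4-9 6-8 14-13 6-4 3 3 5 11 5 5 8 2 24-4 15 0 11 5 6 9 0 4-2 5-9 5-50 6-27 6z"/><path d="M363 98l-7-7-5-11 0-9 6-4 38-2 19 2 39 10 8 4 4 6-4 6-8 3-12 0-46-6-11 2-15 6z"/></g><g data-elev="1900"><path d="M201 527l-11-5-4-5-2-7 1-10 8-18-2-9-8-8-24-13-7-9 1-6 3-6 8-6 10-4 9-1 8 2 30 18 34 8 17 18 4 8 1 8-3 9-5 9-8 7-36 18-12 2z"/><path d="M432 463l-10-4-6-6-2-9 4-9 25-30 16-27 13-16 8-7 8-3 7 0 6 2 10 11 4 16 0 41-2 10-4 8-12 14-14 7-15 2z"/><path d="M104 294l-14-6-15-13-10-15-1-6 1-5 4-6 6-4 27-12 12-10 21-37 12-35 5-5 6 0 5 6 2 9-9 46 0 11 2 6 3 3 4 1 39 2 17 7 5 6 4 9 1 14-2 12-7 11-9 5-25-3-17 1-25 2-29 7z"/><path d="M429 191l-21-12-16-12-53-59-7-13-6-33 0-8 3-4 6-3 7-2 21 2 35-1 37 6 30-4 21 5 23 3 25 7 27-4 11 7 8 14 4 18-3 9-9 6-6 0-8-2-31-20-17-5-8 3-13 20-10 5-18 1-45-7-11 1-6 4-4 4-2 8-1 9 2 7 7 12 31 32 2 6z"/></g><g data-elev="1950"><path d="M124 591l3-13 0-17-3-13-5-7-9-3-26-1-25 8-11 1-15-4-16-11"/><path d="M444 591l17-10 27-3 7-3 1-6-10-15-4-14-12-8-21-7-11-6-9-8-13-17-9-7-12-5-30-7-18-12-11-2-12 3-16 12-33 44-14 13-30 22-20 23-9 13"/><path d="M17 563l28 17 9 11"/><path d="M591 531l-4-1-3 1-3 9 2 12 8 10"/><path d="M17 437l19 0 8-5 5-7 5-14 1-19-1-12-9-24 0-11 2-4 3-1 18 0 5-4-3-6-10-12-7-8-5-2-4 3-3 13-3 4-21 3"/><path d="M327 398l50 0 13-3 14-11 22-27 4-7 2-9-2-8-16-23-13-39-6-8-6-5-6-1-8 2-37 22-12 4-14 1-10-1-8-3-7-6-9-15-5-2-6 1-7 7-45 61-6 6-12 8-3 5 0 7 4 6 30 25 15 8 12 3 35-3z"/><path d="M591 332l-6 7-5 14-11 81 1 4 2 2 19-3"/><path d="M17 217l6-4 9-1 37 3 18-1 12-5 3-5 1-4-1-6-6-6-12-6-9-2-7 2-11 11-7 4-27 5-6-1"/><path d="M591 200l-16-21-11-11-31-18-20-10-22-5-44-3-13 2-6 6-1 7 4 8 28 36 14 24 7 26 9 46 5 15 16 24 8 8 7 5 11 3 9-1 6-3 6-7 11-32 11-21-10-17-1-6 1-6 22-30"/><path d="M54 17l7 22 8 18-8 33 0 15 5 12 8 11 6 7 6 2 29-17 4-7 0-12-5-21-9-16-9-6-18-1-2-3 0-6 3-7 5-6 6-3 14 2 6-1 7-6 6-10"/><path d="M201 17l-9 16 0 11 3 5 5 4 13 2 18-2 17-4 25-15 11-3 27-2 28-6 30-3 51 4 11-2 10-5"/></g><g data-elev="2000"><path d="M267 591l15-4 32 1 30-11 27-5 15 0 24 5 9 1 9-5 2-4 0-5-2-4-6-6-23-13-5-5-5-8-5-19-7-8-14-3-25 3-20-3-9 4-10 12-12 17-14 26-7 5-15 5-9 4-12 11-7 9"/><path d="M98 576l4 1 5-4 0-8-5-4-6 1-3 4 1 6z"/><path d="M17 399l3 8 4 2 5 1 6-5 3-10-2-8-2-6-4-4-4-1-3 1-3 3-3 13"/><path d="M308 380l15 1 16-2 11-3 7-7 18-31 6-15-1-12-7-12-5-3-6 0-30 8-23 2-43-5-12 5-12 11-11 16-4 14 1 9 6 8 9 7 9 3 30 0z"/><path d="M524 315l4 1 5-1 3-4 4-8 2-21-5-30 1-10 5-14 16-19 2-8-1-6-4-7-7-6-42-25-22-7-12 0-9 2-5 4 0 6 6 14 13 21 6 13 10 33 10 45 9 17z"/><path d="M222 17l-1 6 1 5 5 3 6 1 15-3 16-12"/></g>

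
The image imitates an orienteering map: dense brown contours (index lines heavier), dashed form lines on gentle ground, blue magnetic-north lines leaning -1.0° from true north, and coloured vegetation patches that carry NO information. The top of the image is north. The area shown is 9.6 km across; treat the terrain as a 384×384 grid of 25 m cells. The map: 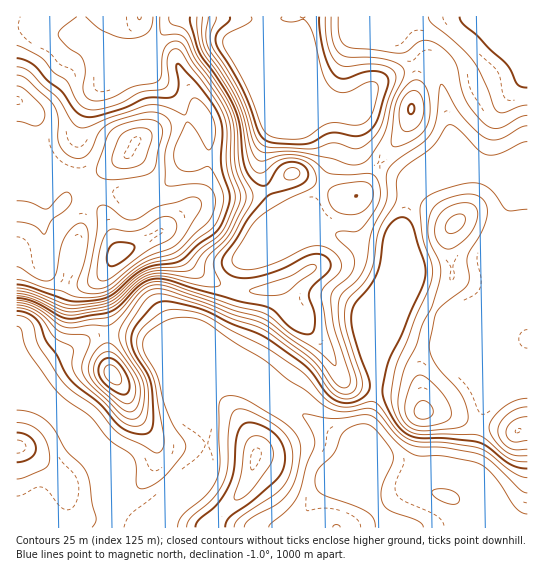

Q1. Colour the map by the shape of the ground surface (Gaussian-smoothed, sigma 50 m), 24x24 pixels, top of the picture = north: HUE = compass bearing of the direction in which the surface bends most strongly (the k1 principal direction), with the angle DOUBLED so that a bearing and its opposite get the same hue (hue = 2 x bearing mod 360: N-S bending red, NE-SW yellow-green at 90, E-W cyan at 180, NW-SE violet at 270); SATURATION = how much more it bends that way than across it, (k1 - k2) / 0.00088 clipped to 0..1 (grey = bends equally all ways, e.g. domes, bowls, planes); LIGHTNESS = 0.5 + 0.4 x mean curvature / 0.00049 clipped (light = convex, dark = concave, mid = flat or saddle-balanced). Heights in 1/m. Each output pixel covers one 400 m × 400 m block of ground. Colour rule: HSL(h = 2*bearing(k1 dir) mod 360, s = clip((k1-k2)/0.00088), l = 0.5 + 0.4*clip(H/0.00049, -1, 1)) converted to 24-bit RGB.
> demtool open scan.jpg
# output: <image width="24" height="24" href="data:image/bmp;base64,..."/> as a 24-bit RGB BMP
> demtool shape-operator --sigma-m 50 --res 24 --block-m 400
<image width="24" height="24" href="data:image/bmp;base64,Qk32BgAAAAAAADYAAAAoAAAAGAAAABgAAAABABgAAAAAAMAGAAATCwAAEwsAAAAAAAAAAAAAf4B+gnd9lZR0cn+XkniZYYVte4B9HpCukZzV/3WSllYgQG0pSYg+Vo6LgKemjYipoViiiV9uf21fc4RfgJ1pdYWBgH6AlVxVdYhmfm56lqWBY3eLgXGDqG+JU5JPYIRtH2o8xkWL+7vRbWezYaxvL56Hd4ZThGhYgGiDlm2gg4WcfZelhZadfXCJglJ9uoBSf5hcU6aGg6aWgFqPfX2AiV+PvYl7SYduYYJ6KEtc5qh3wX+VrrucO2SEUXB6gH9/fH+AW3qOoZJ6godshXRkflNOahYv3d8epbzDXLS8e1aBhGt5hVJZdmJBosZrcXepVHCbKzN3usmEwrekor+8eTi1UoCcbX+DgH9/dSxNp2oAYF0MZlITYDUhtTaoq96YvJegpkaXgl6Dgk90nhhEnOdFS+yLT2eedlCXOz2NgdCApsytt2e2qDuemElRYnk1ZysygQNY7LinerngdNHtN5P/d6721cnnlHA7iVBbhENNVhgyxG0n2P/MIc6/VSx6Z017XK+rgtuNoHA+fR4ohzNCrAsn3bQMCltyNJnr2/Dks7ndfpHCRmWdK56Lrb+KgH5+hjxwoSxxph3Czf7R0PvbFhOyWzV7ZoGHOsM8n3MvgDdCkExXezeB2jSr0vnZAFHpMHO1udCCoayDkGyTiVSLWoJZaJEzg1Z7f0GIW6HRYpr+0v3OecXIVwBgfHSBf4B/gIB+g1RWfj9IjVpPWx5EiP+PtPatRA1xL2CQzM6GoaRnfFJrg254f3+Agn13ajOSt2hYQ5cgCKMR//tCbSwRLxdGf4B/gHt8gDFBjVpHe0xOgCI6Zuufsf+/wDezXC98KnJ+05Bqs6RdZVx9gH9/fX2AqGeZJhINmToA6+IAHUoCqdkAjDY0O219W2sqTScXfUQhlocxND5+lOvmue7RjM5vQxdqdW+BZ3yCIIPE2aGBU3B7f4B/fn+AXp5wCx8sPPhw8MP66mKxcv8lB1omWiZUdBUnfj0vW927n8fobcHpTduBo75htXtOcSNHQH9pf3+AHXCA74qEl25aV41fdoOAf4B/la7/wvz3CmL//cz//8zaliB6DhslKc53tP/2jPL/XZjumoHk0I3k3l18qGxGo3OvIaGOaX2DSG6AyWAnyqCOdZSkY2WIf3+AWWSuztCUHkNwaDer+tHZ/ML/QkT/c/W3E8IUNWMPGUUZR2swSohB3JDU27rspFzTxoGHKEd/a0uCtpAeuNlPYIBabWiBf3+AXYR8ybF3NFBzIXmCs9uVzXfl24z13bvewVDJgsdtDXxtRHxvV4JSVpEtqnAjkEE028RhHz5nRh15z62a1L2KTJ1lTHqDiHJyd5KhonSHq1exJrKngM1dRVdpuYag1IO8z4HK2r26M0GSLHBqSIJLdn9ooEppqYph0shqJFN1H1SIb8mx48fYx5nRNFygd4iiind7gXOHoX6SVqKTnYpBVWg5TI0wpVZXxqW81be7cGbrZAz/tkNKLYA8RJPAtKzd5dLfLEDENHOkM7Jlg6xc0m13lT+igH5hgX51cIt5d5KmsUa+yFBvialbONReLJNxnolB5vFrMnGDJACQ9dD70OP7EYbPT6F15lBSnC9IQ3VkcINnZoRGk39Bh19af4B/hnh6b69yVHR+XEODxI6mxJilqMBxKzxljX1s9/6EKZCGAG6Zae66+yie2CmiXHKTszm48G6QZpNGMYlQeneBlEdRl6JIV39UiYZumLNkRH2WKGTOnabV0LTf4bDUIyqtp1Vf7/nRWsfGAwEyU0kLQlMQjsQ1l0tKOCx79k+G5bKbN7q2TStummBgwa5+SXVlerCjos/AQrG/JHmCPJhIultPz4ONyxfUi9yS2fTSjFG+LQBKf3+Af4B/dYZeg3pZGEZayE7J9+vUQzS8USiRhKifvJGep1C3n9WxeFqopzhQOlpDMHMxNq0xpTJKvh4gv/y2nM6KVgBbdEWDf3+Af3+AlEdlmqw7JF9TEoNV/u65sxi7VEaYjZ2Ee3aQsn+oyZZxeT9jpV5wlFaYYn1fc4NKIwxV3//IgfOKo0Z7RQBDf3+Af3+AfXqAtRiWzpFbakJDFXMje/0AgTRgY4JZmpBleoBqjZ93mHxCkVJagGhprlyArD5TfZcvAJKI8P/MvL0pLAcggliAf3+AgH9/ZVCCsCjB06uod3fMiLjQZqiMZ0tvbItrdZ6BgKOie52ai2Fei49sb3mChXaFc2KY1p+8LuWbmLsA/y4FPQ+2IcDeaHegjmyoOCmeSma7zsycgIaZg5CUkVyncWG2g6GufJ+XdJB2g3hz"/>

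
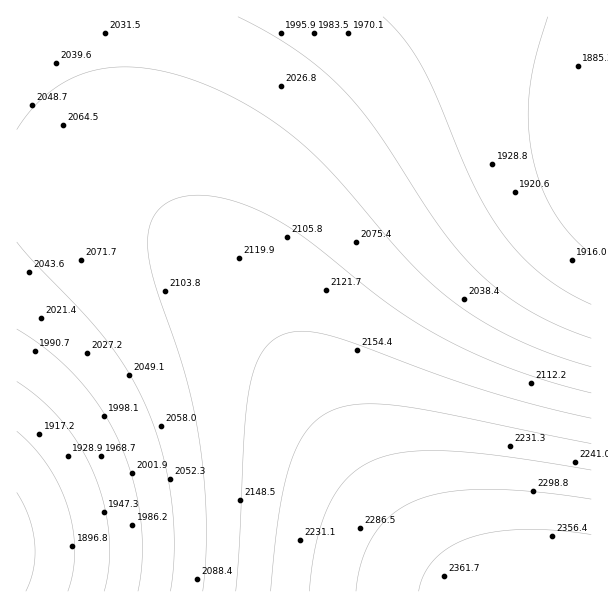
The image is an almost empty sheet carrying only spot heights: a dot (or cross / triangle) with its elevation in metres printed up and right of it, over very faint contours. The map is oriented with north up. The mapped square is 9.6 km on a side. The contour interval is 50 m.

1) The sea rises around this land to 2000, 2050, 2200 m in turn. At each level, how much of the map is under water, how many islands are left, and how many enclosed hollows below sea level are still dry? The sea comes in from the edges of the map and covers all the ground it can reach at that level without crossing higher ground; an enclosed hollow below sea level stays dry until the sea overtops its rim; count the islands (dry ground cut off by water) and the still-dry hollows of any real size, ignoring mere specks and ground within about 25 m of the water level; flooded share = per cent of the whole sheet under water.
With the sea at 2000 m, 26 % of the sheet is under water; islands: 0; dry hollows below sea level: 0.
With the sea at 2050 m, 42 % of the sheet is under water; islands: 0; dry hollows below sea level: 0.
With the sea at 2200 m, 84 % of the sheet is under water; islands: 0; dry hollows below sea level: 0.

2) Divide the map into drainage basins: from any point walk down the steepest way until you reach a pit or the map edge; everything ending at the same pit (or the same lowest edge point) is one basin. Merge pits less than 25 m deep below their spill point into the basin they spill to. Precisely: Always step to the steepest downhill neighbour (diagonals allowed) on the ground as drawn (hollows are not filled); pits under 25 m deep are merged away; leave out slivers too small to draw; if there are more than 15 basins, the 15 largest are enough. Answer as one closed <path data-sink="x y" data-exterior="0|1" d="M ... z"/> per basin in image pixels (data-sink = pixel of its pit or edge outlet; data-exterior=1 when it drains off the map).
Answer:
<path data-sink="591 156" data-exterior="1" d="M591 16l-574 0-1 172 50 0 50 10 39 18 34 25 43 43 34 43 65 101 51 73 27 33 32 32 14 11 27 15 109 0z"/><path data-sink="17 552" data-exterior="1" d="M66 188l-50 1 1 403 464-1-17-8-23-17-41-42-42-56-92-141-34-43-28-30-36-30-30-18-33-12z"/>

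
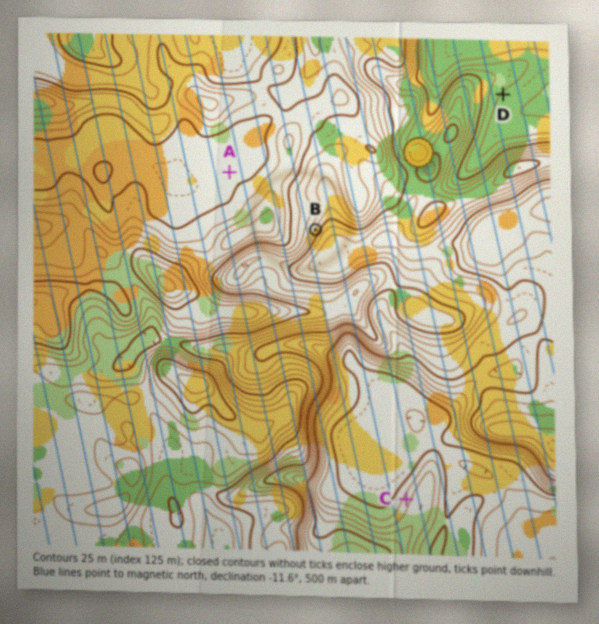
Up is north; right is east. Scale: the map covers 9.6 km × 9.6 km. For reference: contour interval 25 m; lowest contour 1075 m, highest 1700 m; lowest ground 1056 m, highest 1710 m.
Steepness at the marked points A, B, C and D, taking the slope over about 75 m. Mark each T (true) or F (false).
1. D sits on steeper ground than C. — F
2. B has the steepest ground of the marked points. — T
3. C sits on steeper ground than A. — T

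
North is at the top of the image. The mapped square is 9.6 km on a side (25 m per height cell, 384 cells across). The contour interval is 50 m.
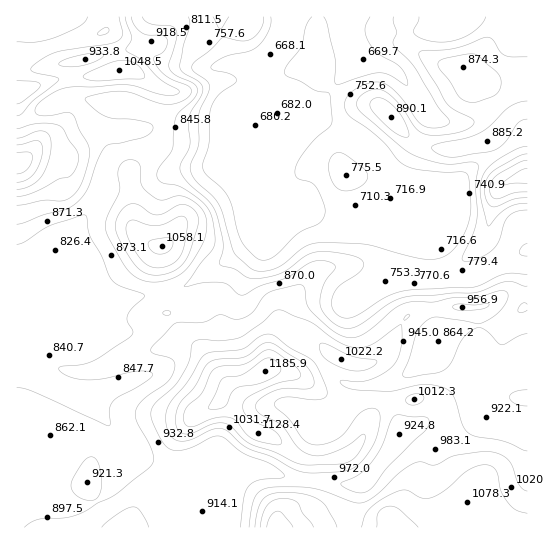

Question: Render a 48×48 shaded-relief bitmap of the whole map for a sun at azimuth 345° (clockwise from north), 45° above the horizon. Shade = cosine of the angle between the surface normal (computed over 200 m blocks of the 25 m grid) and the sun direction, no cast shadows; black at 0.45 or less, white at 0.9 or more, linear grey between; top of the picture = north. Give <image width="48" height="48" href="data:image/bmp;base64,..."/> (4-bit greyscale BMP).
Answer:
<image width="48" height="48" href="data:image/bmp;base64,Qk32BAAAAAAAAHYAAAAoAAAAMAAAADAAAAABAAQAAAAAAIAEAAATCwAAEwsAABAAAAAAAAAAAAAAABEREQAiIiIAMzMzAERERABVVVUAZmZmAHd3dwCIiIgAmZmZAKqqqgC7u7sAzMzMAN3d3QDu7u4A////AKuqu7vLupmZmZmqvLqqmZq6qqqpiJmZqqqqqqu8upmZmZmavcqqmavMy6qqmImZqqqqmIm8upiJmZmazu3Lu8ze7Lq7qYiZqpmZmHibu5iImYmb3//ty7vN7bq7upiJmpmZqpiau6mImYmazdyodlWL3bqru7qYmZmZqqmaq7mIiImZmGQ0QyE3vMuqu8ypmZmZmqmZqph2aIh1IRNpmHQkm8uqq83LqpmZmqqZmYdSJXdBADeszclTaru6q8zMuoiImaqZiHdSACMiRomrvMyVWKu6mru7qYiImaqZiHiGEAA3rLqZmqu3VoiamaqpiIiZmZmZmZmqhABZvLqYiJu6dlV5mZmYiJmamZmZq8zM23VmZ4dmZ5q7qHZomYmIiKqpmZmZvN3e3KhkESM0aKq7u8upmYmZmamYiIiIms3d3LqXMAE1eId4m97cuYiaqpmIiYh3d4q8zN3cpkaJh1VUVpzMuoiaqpmZmqqYdmaKze//7LvLhnmYZGirupiJmZmZmZqqqYd4re7v/9zLms3cp1eJq6mZmZmZmZmaqqqprM3d7tupvN7cuWaIq7qau5mZmZmZmZqrvLvM3bqbzN7tynVneKmZu5mZmZmZmYmau7q8zKmru83u3JZWVWZnm4iZmZmZmqqqqqq7y7qqmave7tupmJhlaYiJmZiIiZq6qqqrzMuYdnms7//u///Zd4iImZiHZURoq7qs3u2oZVZ5ve7u7//+uoiImZmHYxACaru87//adlVniaqqqazu7ZmZmZmHVDEAJoq73v/tuYh3iJq7qGabzIiZmIiHVWVCI1irq83u7cu6q7vMy4VXmmeIiIh2aJl1NFaamave7dzLu7urzLdVeFVniIiHisynVWeJmZq8zLu7qpmZrMpleFREV4mqu83admeIiZmqqqqpmYmZmrp0VlRDJHq8y83cqYiIiImZmYiIiIiJmqlREiNEIli8y7ze26mZmYiJiHZ3h4iIiZhAAAA1Uzeaqqvd3LqZmZiIh2Vnd3d4iJiEAAA1dTaJmJq7u6mZmZmIiHd3iHZlVovLhTI2dkWJqHeIiZmZmZmYiZmZmHVDImrv7JZGiGV5qXZlRomZmZmZmqqpl1RDISau/+t2iYd4iId2RYiZmZmqq6qZdUaJmGVozv64iZiId3d3ZniZmZmaq6mGQ2rO7suGes7sqZmZmYh3d4iJmZmZqpdUNYvd3MzJZmrdypmqqqhlVniIiIiZmYZUaZq5h3irlyNqupmZmHUxA2iIiIiIiZmJu6qGVWaKqlECZlRERDRUIleIiIiIebzd3Kh2Z3d4mrlkRDEAAlm8qHeImIh3eL3v3KdmeIiImbu6mqlkRpq8y6mZqpiIiJvdyoZniImZmYh4ibzcu6h4dniImqqZiImql2aKuqqqqpl1Q0aKu5ZGZlVUWJqqmJmHdnnN7tuqqqqphkM0ealleHZTNYmpmZmIiJvN7uypmZmqq6hlesynZ4iGNImZmJmZmZmrzN26mYmZq8uXis3Jd4mXRHmZmJmamYeJq8y6qg=="/>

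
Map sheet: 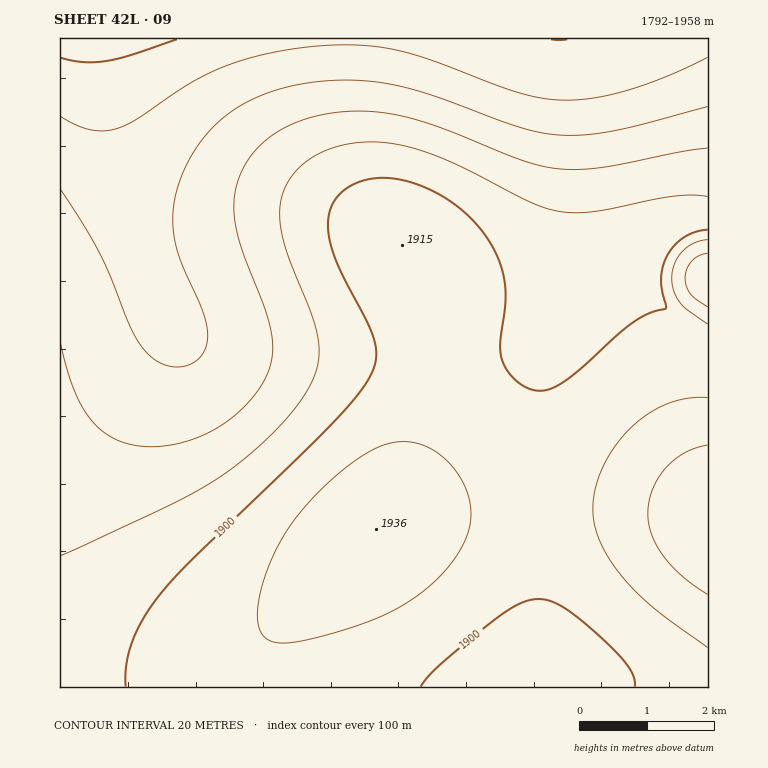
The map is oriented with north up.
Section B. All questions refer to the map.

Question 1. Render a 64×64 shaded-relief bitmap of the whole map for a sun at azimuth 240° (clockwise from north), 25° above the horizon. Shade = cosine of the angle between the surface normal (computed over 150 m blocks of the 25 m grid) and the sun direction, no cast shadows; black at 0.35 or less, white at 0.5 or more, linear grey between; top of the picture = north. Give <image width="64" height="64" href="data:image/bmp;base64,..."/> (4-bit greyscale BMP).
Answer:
<image width="64" height="64" href="data:image/bmp;base64,Qk12CAAAAAAAAHYAAAAoAAAAQAAAAEAAAAABAAQAAAAAAAAIAAATCwAAEwsAABAAAAAAAAAAAAAAABEREQAiIiIAMzMzAERERABVVVUAZmZmAHd3dwCIiIgAmZmZAKqqqgC7u7sAzMzMAN3d3QDu7u4A////AIiIiIiIiIiIiHd3d3d3d3d3d3d3d3d3d3d4iIiIiJmZiIiIiIiIiIiIh3d3d3d3d3d3d3d3d3d3d4iIiIiJmZmIiIiIiIiIiIiHd3d3d3d3d3d3d3d3d3d4iIiImZmZmYiIiIiIiIiIiIiHd3d3d3d3d3d3d3d3d4iIiJmZmZmZiIiIiIiIiIiIiIiIiHd3d3d3d3d3d3d4iIiJmZmZmZmIiIiIiIiIiIiIiIiIiIh3d3d3d3d3d3iIiJmZmZqqqoiIiIiIiIiIiIiIiIiIiId3d3d3d3d3iIiJmZmaqqqqiIiIiIiIiIiIiIiIiIiIh3d3d3d3d3eIiImZmaqqqqqIiIiIiIiIiIiIiIiIiIiId3d3d3d3d4iImZmaqqqqqneIiIiIiIiIiIiIiIiIiIh3d3d3d3d3iIiZmaqqqqqqd3iIiIiIiIiIiIiIiIiIiHd3d3d3d3eIiJmZqqqqqqp3d3iIiIiIiIiIiIiIiIiHd3d3d3d3d4iImZmqqqqqqnd3d3iIiIiIiIiIiIiIiId3d3d2d3d3iIiZmaqqqqqpd3d3d3iIiIiIiIiIiIiIh3d3dmZmd3d4iJmZqqqqqpl3d3d3d3iIiIiIiIiIiIiHd3dmZmZnd3iImZmqqqqpmXd3d3d3d3iIiIiIiIiIiHd3dmZmZmd3eIiZmZqqqZmZd3d3d3d3d4iIiIiIiIiId3dmZmZmZnd4iJmZmZmZmZl3d3d3d3d3eIiIiIiIiId3d2ZmZmZmd3eIiZmZmZmZiHd3d3d3d3d4iIiIiIiIh3d2ZmZmZmZnd4iJmZmZmZiId3d3d3d3d3eIiIiIiIiHd3ZmZmZmZmd3iIiZmZmZiIh2Znd3d3d3d4iIiIiIiId3dmZmZmZmZ3eIiImZmYiIh2ZmZmZ3d3d3iIiIiIiIh3d2ZmZmZmZnd3iIiIiIiIh3ZmZmZmd3d3d4iIiIiIiHd3ZmZmZmZmd3eIiIiIiIh3dmZmZmZnd3d3iIiIiIiId3dmZmZmZmZ3d4iIiIiIh3d2ZmZmZmZ3d3eIiIiIiIiHd3ZmZmZmZnd3iIiIiIh3d3ZmZmZmZnd3d4iIiIiIiId3dmZmZmZmd3d4iIiIiHd3ZmZmZmZmd3d4iIiIiIiIiHd3ZmZmZmZ3d3iIiIiHd3ZmZmZmZmZ3d3iIiIiIiIiId3d2ZmZmZnd3eIiIiHd3dmZmZmZmZnd3eIiIiZmYiIiHd3dmZmZnd3d3iIiHd3d2ZmZmZmZmd3eIiImZmZmYiId3d3ZmZmd3d3d4iHd3d2ZlVWZmZmZ3d4iImZmZmZmIiHd3d3dnd3d3d3d3d3d3ZmVVZmZmZ3d4iImZmZmZmZiIh3d3d3d3d3d3d3d3d3dmZVVmZmZnd3iImZmZmZmZmYiId3d3d3d3d3d3d3d3d3ZlVVZmZnd3iIiZmZqqqZmZmIh3d3d3d3d3d3d3d3d3dmVVZmZmd3eIiZmaqqqqqZmYiId3d3d3d3d3d3d3d3d3hVVmZmd3eIiZmaqqqqqqmZiIh3d3d3d3d3d3d3d3d4vlVWZmZ3eIiJmaqqqqqqqZmYiHd3d3d3d3d3d3d3d53/VVZmZ3d4iJmZqqqqqqqpmZiId3d3d3d3d3d3d3d57/5VVmZnd4iImZqqqqqqqqmZiIh3d3dmZ3d3d3d3d4z/7VVWZmd3iImZmqqqqqqqqZmIh3d3dmZmd3d3d3d3jf/bVVZmd3eIiZmqqqqqqqqpmYiHd3ZmZmZnd3d3d3ed/rpVVmZ3eIiJmaqqqqqqqpmZiHd3ZmZmZmZ3d3d3d4zsqFVmZnd4iJmZqqqqqqqqmZiId3ZmZmZmZmd3d3d3isuHVWZnd3iImZmqqqqqqqmZmId3ZmZmZmZmZnd3d3d4qXVVZmd3iIiZmaqqqqqqmZmId3ZmZmVVVmZmZ3d3d3d3ZFVmZ3eIiJmZqqqqqqmZmIh3ZmZlVVVVZmZmd3d3d3ZUVWZnd4iImZmaqqqpmZmIh3dmZVVVVVVWZmZnd3d3dmZVZmd3iIiZmZmZmZmZmIh3dmZVVVVVVVVmZmZnd3dmZlVmZ3eIiJmZmZmZmZiIh3dmVVVVREVVVVZmZmZmZmZmVWZnd4iImZmZmZmZiIh3dmVVVUREREVVVWZmZmZmZmZVZnd3iIiJmZmZmYiIh3dmZVVERERERFVVZmZmZmZmZlVmd3eIiIiZmZiIiId3dmZVVEREREREVVVWZmZmZmZmVmZ3d4iIiIiIiIiId3dmZVVERERERERFVVZmZmZmZmZWZnd3iIiIiIiIiHd3dmZVVUREREREREVVVmZmZmZmZlZmd3eIiIiIiIiHd3dmZlVUREREREREVVVWZmZmZmZmVmZ3d3iIiIiIh3d3dmZlVVRERERERERVVVZmZmZmZmZmZnd3eIiIiId3d3dmZlVVVERERERERFVVZmZmZmZmZmZmd3d3iIiHd3d3dmZmVVVURERERERFVVZmZmZmZ3d3ZmZ3d3d3d3d3d3dmZmVVVVRERERERVVVVmZmZnd3d3dmZnd3d3d3d3d3dmZmZVVVVUREREVVVVVmZmZ3d3d3d2Zmd3d3d3d3d3dmZmZlVVVVVVVVVVVVZmZmZ3d3d3d3ZmZnd3d3d3d3dmZmZmZVVVVVVVVVVVZmZmd3d3d3d3dmZmd3d3d3d3dmZmZmZmVVVVVVVVVmZmZnd3d3d3d3d2ZmZ3d3d3d3dmZmZmZmZmVVVVVWZmZmZnd3d3d3d3d3"/>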